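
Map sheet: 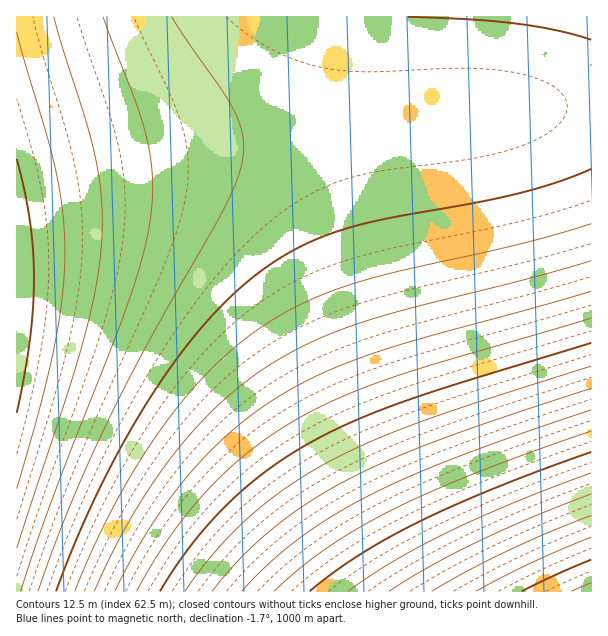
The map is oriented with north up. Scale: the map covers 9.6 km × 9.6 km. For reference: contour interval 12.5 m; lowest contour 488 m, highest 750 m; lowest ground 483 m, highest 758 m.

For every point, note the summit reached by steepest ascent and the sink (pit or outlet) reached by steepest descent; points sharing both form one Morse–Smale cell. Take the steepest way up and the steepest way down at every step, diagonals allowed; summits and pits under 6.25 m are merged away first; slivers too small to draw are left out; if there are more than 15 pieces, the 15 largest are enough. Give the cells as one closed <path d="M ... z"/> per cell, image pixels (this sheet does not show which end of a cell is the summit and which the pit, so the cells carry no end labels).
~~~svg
<path d="M591 104l-37 2-167 15-135 15-124 20-111 24-1 411 575 1z"/><path d="M591 16l-574 0-1 163 128-27 108-16 135-15 167-15 37-2z"/>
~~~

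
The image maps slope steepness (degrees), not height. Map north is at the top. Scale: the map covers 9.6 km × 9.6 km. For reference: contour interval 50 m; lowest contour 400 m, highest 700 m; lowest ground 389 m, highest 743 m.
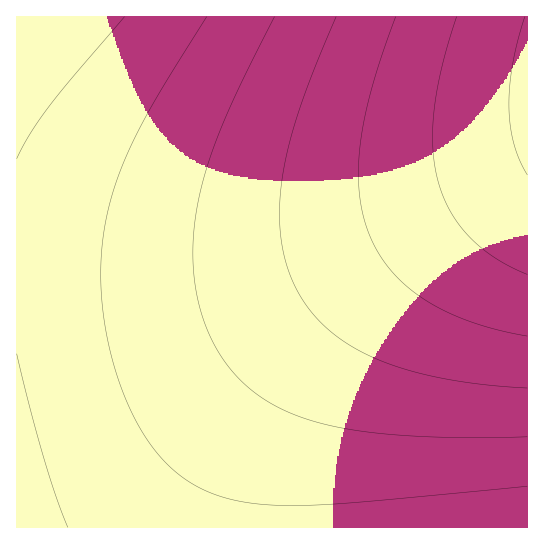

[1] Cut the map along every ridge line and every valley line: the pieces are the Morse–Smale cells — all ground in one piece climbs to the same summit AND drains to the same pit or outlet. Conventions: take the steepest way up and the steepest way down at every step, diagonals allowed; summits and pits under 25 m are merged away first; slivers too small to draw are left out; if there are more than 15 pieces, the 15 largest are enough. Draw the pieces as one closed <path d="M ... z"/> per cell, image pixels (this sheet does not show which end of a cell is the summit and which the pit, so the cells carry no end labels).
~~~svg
<path d="M527 16l-510 0-1 233 135 8 56 0 56-5 68-15 55-17 120-49 22-12z"/><path d="M527 160l-66 31-75 29-55 17-52 12-72 8-56 0-85-6-49-2-1 278 245 1 4-49 15-52 20-42 20-32 32-40 57-54 54-42 60-38 5-5z"/><path d="M527 175l-64 42-54 42-22 18-51 54-31 44-25 52-15 52-4 31 1 18 266-1z"/>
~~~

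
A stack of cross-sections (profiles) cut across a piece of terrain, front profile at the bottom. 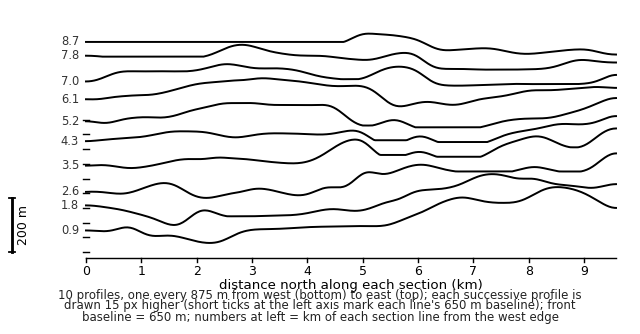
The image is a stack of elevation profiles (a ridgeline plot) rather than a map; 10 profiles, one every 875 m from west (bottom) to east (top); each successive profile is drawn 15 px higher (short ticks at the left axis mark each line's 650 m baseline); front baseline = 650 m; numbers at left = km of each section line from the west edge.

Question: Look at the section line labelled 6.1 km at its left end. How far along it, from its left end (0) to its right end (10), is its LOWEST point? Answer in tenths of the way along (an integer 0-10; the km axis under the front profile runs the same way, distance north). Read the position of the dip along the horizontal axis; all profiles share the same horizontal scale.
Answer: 6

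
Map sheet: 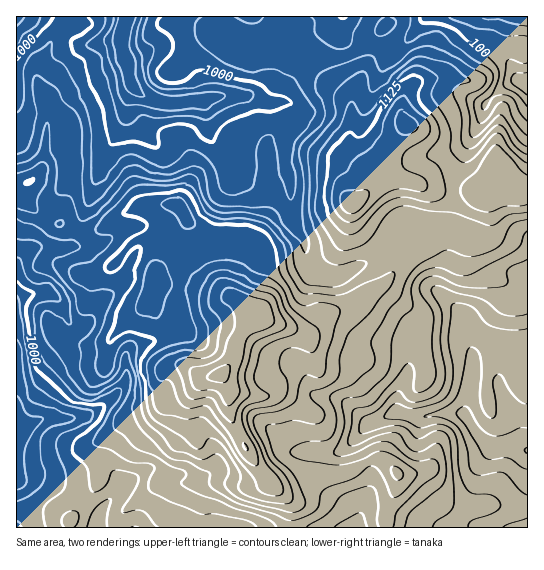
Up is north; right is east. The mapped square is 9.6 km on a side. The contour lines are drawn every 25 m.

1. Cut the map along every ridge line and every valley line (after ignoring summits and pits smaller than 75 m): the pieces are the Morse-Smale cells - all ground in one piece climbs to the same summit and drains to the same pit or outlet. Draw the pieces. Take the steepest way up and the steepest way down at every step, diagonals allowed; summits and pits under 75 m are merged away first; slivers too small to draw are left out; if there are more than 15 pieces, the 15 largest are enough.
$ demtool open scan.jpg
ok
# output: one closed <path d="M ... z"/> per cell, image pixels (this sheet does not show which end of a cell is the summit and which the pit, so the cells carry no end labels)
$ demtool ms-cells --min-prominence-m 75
<path d="M187 220l-15 31-17 23 0 7-6 16 2 5 22 33 7 26 23 16 15-2 5 2 6 13-1 15 8 25 20 35 33 37 2 26 237-1 0-174-18 2-9 7-2 8 0 14-4-4-8-3-14 0-4 2 3-12 0-16-5-12-4-22-24-26-2-4 8-24 0-9-8-14-4-3-12 15-19 11-20 22-24 16-32 14-13 16-10 2-46-17-24-19 4-16 16-32-3-6-8-4-24 1-9-3-11-6z"/><path d="M387 16l-370 0-1 167 11 0 0 18 19 18 9 5 8 0 16 7 12 1 8-3 20-13 20-9 32-3 6 1 11 16 10 10 11 6 9 3 28 0 6 5 1 4-16 32-4 16 29 22 45 14 6-2 13-16 32-14 24-16 20-22 19-11 11-14-6-6-27 4-26 23-27 14-12 4-11-1-12-6-4-9-3-20-13-27 0-29-6-19 0-21 14-26 0-6-9-9-13-2 4-1 3-4 5-20 22-31 11-11 13-6 6-6 0 11 5 5 29 8 5-16 8-9z"/><path d="M26 183l-10 2 0 342 274 1 1-23-35-40-15-24-12-28 0-23-6-13-5-2-15 2-23-16-7-26-22-33-2-5 6-16 0-7 17-23 13-26 2-6-4-8-6-6-6-1-32 3-20 9-20 13-13 3-23-8-8 0-14-9-16-17z"/><path d="M511 16l-82 0-36 36-18-4-11 21-11 28-1 30-9 30 1 9 6 6 7 3 9 1 5-5 15 8 24 2 33 11 48 0 15-4 21 3 1-108-11-5-12-27 2-18z"/><path d="M339 25l-4 4-13 6-11 11-18 23-9 28-3 4-4 1 13 2 9 9 0 6-14 26 0 21 6 19 1 34 12 22 3 20 4 9 7 5 13 2 12-2 26-14 30-25 23-4 11 4 4-5 4-12 0-14-2-7-16-11-13-6-24-2-15-8-5 5-9-1-7-3-6-6-1-9 9-30 1-30 11-28 12-22-30-8-5-5z"/><path d="M509 188l-18 4-48 0-13-4-5 1 11 6 5 10-1 21-8 11 8 6 5 11 0 9-8 24 2 4 24 26 4 22 5 12-2 29 3-3 14 0 11 6 3-21 9-7 18-4 0-160z"/><path d="M527 16l-14 0-2 2-6 23 2 16 10 21 8 5 3-1z"/><path d="M427 16l-38 0-2 9-8 9-3 13 17 5 26-25z"/>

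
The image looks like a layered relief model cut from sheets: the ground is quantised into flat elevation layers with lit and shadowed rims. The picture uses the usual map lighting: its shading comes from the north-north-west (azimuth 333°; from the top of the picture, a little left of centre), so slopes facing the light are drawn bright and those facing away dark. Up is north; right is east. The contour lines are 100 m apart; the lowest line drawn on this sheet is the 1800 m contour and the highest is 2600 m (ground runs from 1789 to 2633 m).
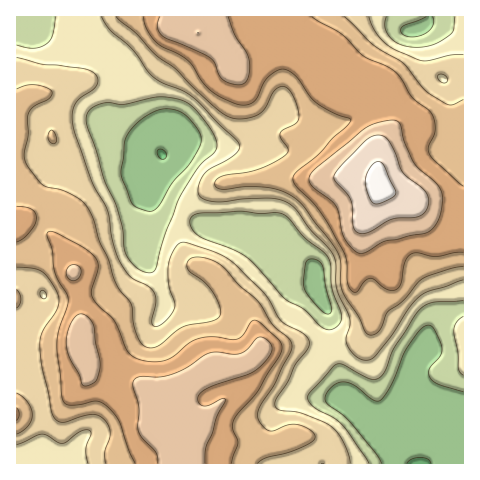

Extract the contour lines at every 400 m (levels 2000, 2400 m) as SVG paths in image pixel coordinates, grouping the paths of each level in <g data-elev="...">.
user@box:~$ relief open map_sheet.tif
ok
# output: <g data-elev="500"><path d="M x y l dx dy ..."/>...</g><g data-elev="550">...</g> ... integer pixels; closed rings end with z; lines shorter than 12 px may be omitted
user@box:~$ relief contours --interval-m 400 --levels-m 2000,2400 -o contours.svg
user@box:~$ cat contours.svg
<g data-elev="2000"><path d="M369 463l-26-37-9-8-21-12-5-7 0-4 25-28 4-3 7 1 26 14 5 0 4-1 6-7 10-24 25-38 6-4 7-3 30-2"/><path d="M327 330l-7-4-16-17-20-11-28-32-10-9-11-7-30-11-8-4-7-10 0-4 1-4 4-3 6-1 38-2 21 3 18-1 9 4 16 19 20 16 7 8 2 28 8 23 2 7-2 4-4 5-4 2z"/><path d="M463 316l-7 6-2 10 4 21 0 16 5 6"/><path d="M145 272l-11-6-8-13-3-24-5-19-14-31-8-28-9-25-1-9 5-9 12-5 21 1 30-7 15 0 16 4 10 8 18 23 3 8 1 7-3 6-16 15-18 29-15 38-10 34-3 3z"/><path d="M55 17l-2 18-6 9-6 3-7 1-17-3"/><path d="M455 17l-1 12-5 6-16 10-16 2-15-2-11-6-6-11 1-11"/></g><g data-elev="2400"><path d="M205 463l1-17 6-13 5-16 8-18-3 0-13 6-6 1-5-4 0-6 5-5 6-4 39-12 11-8 10-10 3-7-2-7-6-5-4-1-3 1-9 11-7 4-7 1-16-2-8 1-7 3-17 12-13 6-14 3-19 0-6 2-1 7 6 23-1 22 5 7 13 14 1 4 1 7"/><path d="M83 385l6 0 7-4 4-17-7-39-5-8-7-3-5 2-5 7-4 11-1 9 3 14 10 18z"/><path d="M71 280l5 0 5-6 0-5-5-4-6 0-3 5 0 6z"/><path d="M360 253l7-1 18-11 42-9 8-7 6-11 2-15-3-10-5-7-21-18-10-23-4-16-4-5-17 2-14 6-49 40-7 8 0 5 3 5 24 20 3 6 2 18 3 8 9 11z"/><path d="M160 17l-3 10 5 9 46 20 6 6 4 12 5 6 8 4 10 1 4-3 3-4 2-8-1-9-3-9-12-18-6-17"/></g>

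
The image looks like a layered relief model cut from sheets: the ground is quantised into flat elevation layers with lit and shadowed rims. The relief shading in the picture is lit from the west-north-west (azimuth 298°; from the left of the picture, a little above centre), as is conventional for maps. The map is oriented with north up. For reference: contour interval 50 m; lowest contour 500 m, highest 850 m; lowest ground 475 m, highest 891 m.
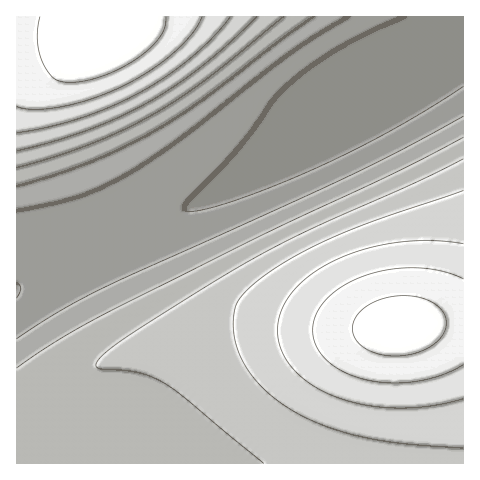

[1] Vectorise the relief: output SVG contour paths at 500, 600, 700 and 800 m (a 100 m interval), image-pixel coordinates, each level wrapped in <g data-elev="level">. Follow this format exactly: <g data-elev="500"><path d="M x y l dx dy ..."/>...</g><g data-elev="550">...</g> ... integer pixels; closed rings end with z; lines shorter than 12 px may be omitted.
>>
<g data-elev="500"><path d="M17 283l2 2 2 3-4 10"/><path d="M463 86l-75 46-78 39-44 18-40 14-29 8-8 1-5-2 0-3 3-5 47-49 19-23 20-29 18-19 24-19 27-17 30-15 33-14"/></g><g data-elev="600"><path d="M17 186l37-11 35-13 33-14 30-16 49-32 79-60 33-23"/><path d="M463 137l-63 33-134 63-157 79-50 28-42 28"/></g><g data-elev="700"><path d="M463 190l-107 38-35 15-31 16-29 19-18 16-7 12-3 19 1 11 4 13 5 13 7 12 21 22 28 18 31 14 38 10 39 6 56 4"/><path d="M17 151l36-9 34-12 31-12 29-15 28-17 28-20 27-24 27-25"/></g><g data-elev="800"><path d="M463 279l-22-8-24-3-26 1-26 6-22 11-16 13-11 15-3 16 4 17 10 14 17 11 23 8 24 3 26-2 24-6 22-10"/><path d="M17 107l18 2 27-2 30-8 30-12 27-16 25-18 18-19 10-17"/></g>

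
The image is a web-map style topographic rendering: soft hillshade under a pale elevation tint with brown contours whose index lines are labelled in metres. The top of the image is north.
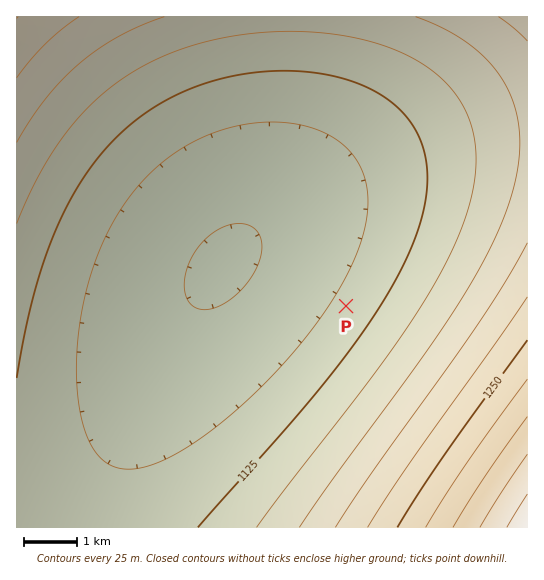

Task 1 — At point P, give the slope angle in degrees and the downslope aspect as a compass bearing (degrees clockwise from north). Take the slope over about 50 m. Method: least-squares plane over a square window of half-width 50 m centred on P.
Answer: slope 2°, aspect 303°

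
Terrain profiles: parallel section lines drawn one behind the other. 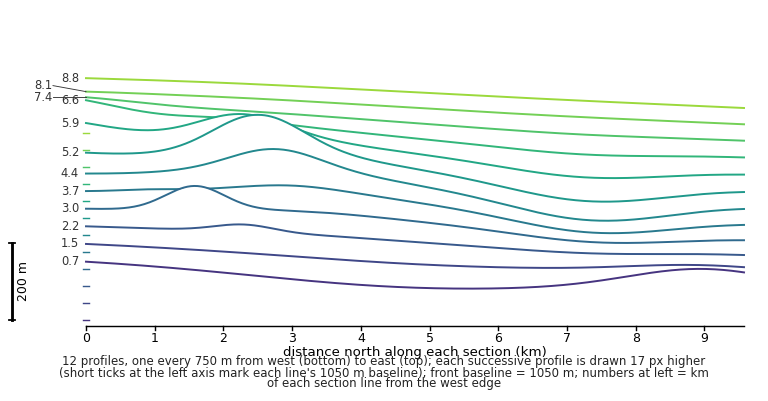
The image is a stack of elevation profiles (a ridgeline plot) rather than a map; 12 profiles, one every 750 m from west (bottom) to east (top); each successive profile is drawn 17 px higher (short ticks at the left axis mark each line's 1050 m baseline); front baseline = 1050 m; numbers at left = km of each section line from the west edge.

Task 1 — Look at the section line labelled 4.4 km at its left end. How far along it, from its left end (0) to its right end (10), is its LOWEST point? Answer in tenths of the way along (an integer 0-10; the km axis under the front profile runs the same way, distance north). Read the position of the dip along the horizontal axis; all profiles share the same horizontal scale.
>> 8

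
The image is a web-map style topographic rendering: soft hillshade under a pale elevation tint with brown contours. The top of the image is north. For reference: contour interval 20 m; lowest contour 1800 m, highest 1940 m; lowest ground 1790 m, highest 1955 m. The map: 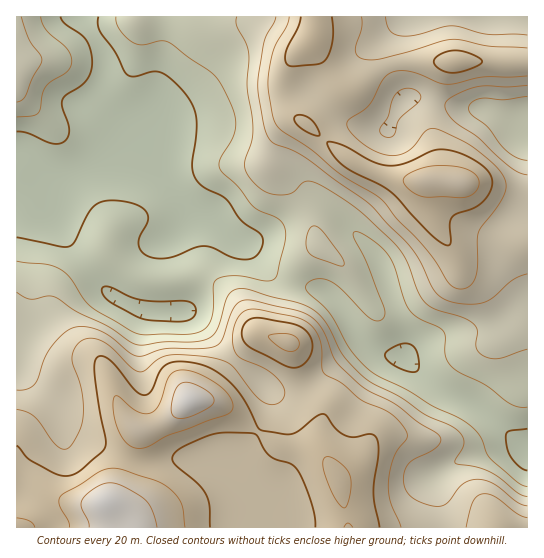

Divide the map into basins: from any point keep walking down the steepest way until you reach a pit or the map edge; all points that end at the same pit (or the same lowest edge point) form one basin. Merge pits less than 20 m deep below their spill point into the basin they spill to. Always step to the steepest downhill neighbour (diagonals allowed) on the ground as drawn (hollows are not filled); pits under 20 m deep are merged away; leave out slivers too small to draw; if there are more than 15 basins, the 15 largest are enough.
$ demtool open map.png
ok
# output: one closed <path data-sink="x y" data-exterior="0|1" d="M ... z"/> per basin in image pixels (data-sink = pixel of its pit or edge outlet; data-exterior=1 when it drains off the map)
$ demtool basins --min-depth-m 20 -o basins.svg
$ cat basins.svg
<path data-sink="145 134" data-exterior="0" d="M314 16l-298 1 1 511 331-1-9-48-19-33 3-36-19-27-12-37-11-9 3-27 8-33 11-18 17-13-4-7-3-14-8-20-37-44 9-22 16-18 6-1 8 4 31-33 6-2-12-11-21-35 4-16z"/><path data-sink="527 449" data-exterior="1" d="M299 120l-6 1-10 10-15 30 37 44 8 20 3 14 4 7-17 13-11 18-8 33-3 27 11 9 12 37 19 27-3 36 19 33 9 48 179 1 1-209-8-2-5-12-20-21-25-9-10-8-8-18-19-31-2-9-1-29-28 0-32-9-24-14z"/><path data-sink="527 135" data-exterior="1" d="M494 61l-89 0-18 4-30 22-19 4-31 34 39 32 31 16 34 8 28-1 20 3 5 7 4 24 11 14 23 11 17 5 8 0 1-181z"/><path data-sink="527 17" data-exterior="1" d="M527 16l-212 0-4 27 21 35 10 10 9 1 28-20 26-8 122 2z"/>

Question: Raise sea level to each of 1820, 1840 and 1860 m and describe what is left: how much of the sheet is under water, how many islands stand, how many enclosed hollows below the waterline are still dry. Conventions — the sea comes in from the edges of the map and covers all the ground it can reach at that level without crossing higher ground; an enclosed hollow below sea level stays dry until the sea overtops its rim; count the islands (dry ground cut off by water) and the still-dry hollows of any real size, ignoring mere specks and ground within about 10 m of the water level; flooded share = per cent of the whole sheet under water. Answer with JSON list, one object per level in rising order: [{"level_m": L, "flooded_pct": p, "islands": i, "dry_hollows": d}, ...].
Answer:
[{"level_m": 1820, "flooded_pct": 28, "islands": 0, "dry_hollows": 0}, {"level_m": 1840, "flooded_pct": 41, "islands": 0, "dry_hollows": 0}, {"level_m": 1860, "flooded_pct": 52, "islands": 0, "dry_hollows": 0}]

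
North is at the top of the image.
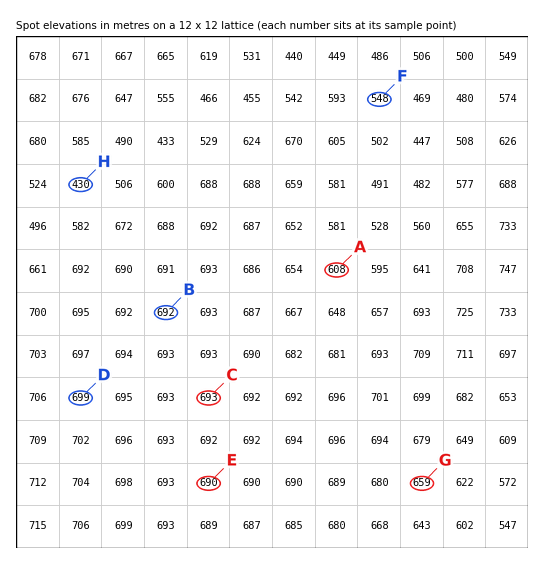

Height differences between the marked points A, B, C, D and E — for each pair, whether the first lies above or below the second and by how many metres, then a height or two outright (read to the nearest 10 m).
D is above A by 90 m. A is below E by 80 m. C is above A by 80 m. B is above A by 80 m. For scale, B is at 690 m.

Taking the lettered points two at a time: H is below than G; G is above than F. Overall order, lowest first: H F G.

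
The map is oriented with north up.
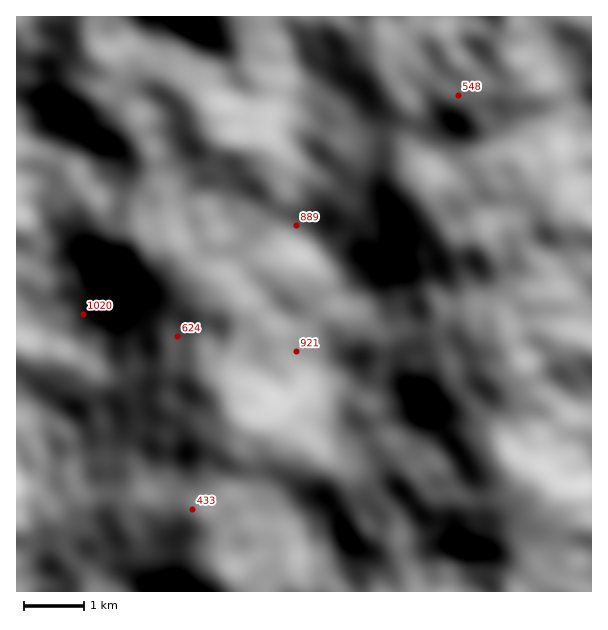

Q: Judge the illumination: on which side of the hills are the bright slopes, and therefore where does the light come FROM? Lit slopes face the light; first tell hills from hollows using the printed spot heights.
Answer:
SW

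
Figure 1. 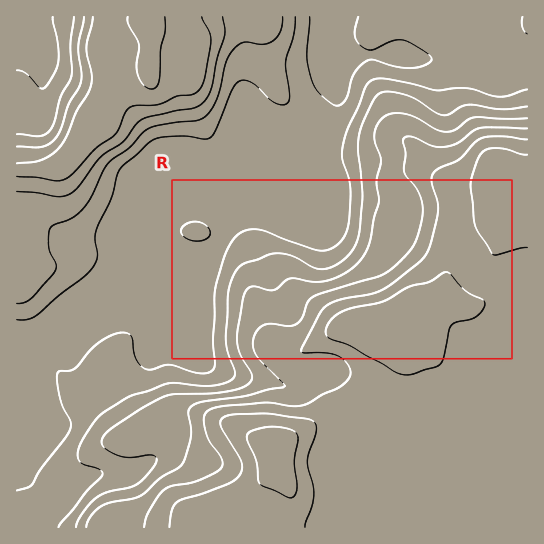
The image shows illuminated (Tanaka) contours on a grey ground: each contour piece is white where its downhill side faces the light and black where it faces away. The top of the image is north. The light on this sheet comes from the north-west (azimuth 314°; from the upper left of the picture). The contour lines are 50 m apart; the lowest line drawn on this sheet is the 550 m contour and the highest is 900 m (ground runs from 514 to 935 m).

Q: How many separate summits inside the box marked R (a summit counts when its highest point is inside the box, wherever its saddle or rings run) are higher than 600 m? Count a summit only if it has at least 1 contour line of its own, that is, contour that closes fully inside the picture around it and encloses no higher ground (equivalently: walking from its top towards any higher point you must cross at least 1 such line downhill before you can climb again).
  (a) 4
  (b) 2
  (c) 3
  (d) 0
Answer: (b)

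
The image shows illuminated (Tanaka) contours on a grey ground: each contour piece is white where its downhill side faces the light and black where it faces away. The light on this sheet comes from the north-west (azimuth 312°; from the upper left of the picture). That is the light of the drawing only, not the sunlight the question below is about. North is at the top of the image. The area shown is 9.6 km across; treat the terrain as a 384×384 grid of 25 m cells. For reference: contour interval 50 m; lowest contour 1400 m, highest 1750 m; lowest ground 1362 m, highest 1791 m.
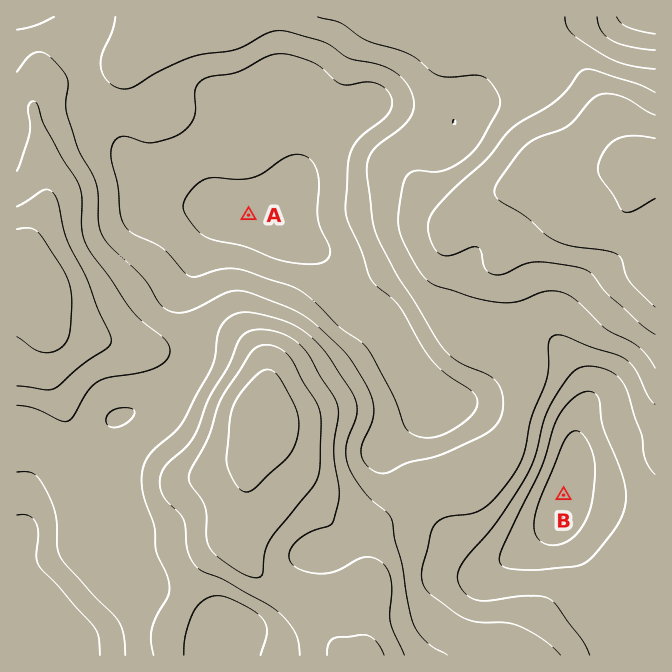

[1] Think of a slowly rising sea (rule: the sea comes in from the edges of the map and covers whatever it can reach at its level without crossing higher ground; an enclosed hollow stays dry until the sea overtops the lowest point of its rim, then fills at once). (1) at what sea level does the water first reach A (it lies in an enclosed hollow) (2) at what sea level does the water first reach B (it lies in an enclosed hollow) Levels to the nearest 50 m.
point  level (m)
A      1550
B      1450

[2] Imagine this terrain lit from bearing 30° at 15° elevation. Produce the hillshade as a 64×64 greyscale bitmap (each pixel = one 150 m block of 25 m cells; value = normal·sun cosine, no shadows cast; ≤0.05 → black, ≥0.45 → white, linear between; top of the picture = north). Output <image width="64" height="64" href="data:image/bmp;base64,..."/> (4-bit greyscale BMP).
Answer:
<image width="64" height="64" href="data:image/bmp;base64,Qk12CAAAAAAAAHYAAAAoAAAAQAAAAEAAAAABAAQAAAAAAAAIAAATCwAAEwsAABAAAAAAAAAAAAAAABEREQAiIiIAMzMzAERERABVVVUAZmZmAHd3dwCIiIgAmZmZAKqqqgC7u7sAzMzMAN3d3QDu7u4A////AId3d2ZlVVZ4iZmZmHdmVWiIis3cupmqqqq7zMzLqYiHd3d3dlVVVniJmaqYdmVVeJmazdy6mqqqq7zMzLqYiHd3d3dlREVniIiZmYdlREV4mavNy6qrzLu7zMzLupiHd3d3dlQzRWeIiImHUyIiNXiZmry7urzdzMzLu7upmIh3d3dlMiNGd4iIh2QQABNGeId4mru7zd3czLu7uqmYiHd3dlMiNGZ4iHd2QQABNXmZh3eavMzN3czMu7u6qZmId3dlMiRWd3iHZlQQACR5q7qYiavMzMzLu7u7u7qpmIh3dlMiNWd3d3ZUMgACWKzMy6qrzdy7qqqqu7zMuqmIiId2QyNGd3d3ZUMxASWKvMy7qrzd26mZmZqrvMzLqYiIiHZTM1Z3d3dlQzIjV5q7upmZvN3KmIiIiZq8zMupiIiIdlRFZ4iId2VEMzV4mZmHd3irzLqYiHd4iavMupmIiIhmVEV4iIiHZVREV4iId2ZmeJu7qZmId3eJq7u6mIiId1ZUVniZmHZVVVVniId2ZmeJqqqZmIdmZ3iaqqmIiId3VURGiZmHZUREVmd3d3d3eJmqqpmHZlVmeJmqmIiIh3dVQ0eJmYdUMzRFZnd3d3d4mru6qYZVVVZ3iZmYd3d3dlREV5mYdkMzNEVWZ3d3d3ibzLuodlVVZneImYd2d3ZmVEVomZh2QzRERVZ3d3d3ibzdyph3ZmZmd3iJh2ZmZlVVVomZiHZVVmZVZnd3d3ibze3KmIiId3d3eIiHZmVVVGZ3iIiIdmZ4h2Znd3d3iaze7bqqqqmZiIeImYdmVURFeHd3iIh3eJmYd3d3d3iJvN3bqqu7u6qZiImZh2VERFaIdmZ4iIiJmqmHd2Z3eJq8y7qqvMzLu6mZmqqHVDNFZ3dlVomZmZmamHdmZmd4mru6mZmrzMu7qpmqqodTM0Z3ZlRWiZmZmZmYdmZWZ4mqu6mImau7u7upmZqqhkM0VmZUM1eJmIiImYdlVmZ4mqu7qZmaq7uqmZiIiamGVEVmVDIjV4iHd3iIh2Zmd4mrvMy7u7q7qpiIh2Z4mHZVVmVCIiRnh3ZmZ3iHd3eImrzd3c3cy7uodmZlVXiIdlVWVDEzRWd3ZVVWZ3d3iImrzd7u7u3My5dURENFeIh2VVRDIURVZ3ZVREVWd4iImavN3u7u7dzKdTIiIzV5mYZUMzIiVVVmZVRERVZ3d3iJq93d3u7d3LhTERIzV4qphlMiESJVVmZmVVVmd4d3d3ms3u7u7t3MljERJFZ5qqmGQhERImZmZ3d3d4iZmHZmeb3v///+3ct0ESNXiJmqqXUyEREiZmZ4iIiaq7upd2eL3/////7dyVISNniImZmYZDIiIiJVZ4mZqrvMzKmHeKzv/////dynMRNXiHd3eHdkQzMyIlVniaqrvN3cupmZvf////7cuXQhJGd3ZmZmZlRERDIiVniaq7vMzMy6qqvO////7LmGQhE0ZmVVVVZlVERDMiNniZq7zMzLu7u6u97v7u3Ll2QxETRVVERFVlVURDMiNIiZq8zMzLu7u6q83u7dzLqGVDISNEREM0VmVUREMzNFiZq83czMu7uqqrze7d3MqYZUMiMzREREVWZURERERFaZq83t3cy7u6qqvN3d3cupdlQzMzNFVVVmZUMzM0RWd5ms3u7d3Mu7qqvM3d3cyph2VDMzNFVmZmZUQyIjNFeIqrze7t3cy7u7u8zNzMupdlRDMzNFVWZmZlQzIiM0V4i7vN3d3dy7u7u8zMzLqYdlQzMzNEVWZmZmZURERERWeLvMzMzMy7u7u7u7u6mYZVRDNERFVmZmZmZlVWZmZWZ4y7u7u7u6qqqquqqpiHdlVURFVVZ3d3dlVVVmd3d2Zme7u7u7u6mZmZmZiHdmZmZlVVVWZ4iIh2VVVVZ3h3dmZqqqq7u7qYiIiIdmVWZnZmZlVVZ4iZmIdmVVZmd2ZmZmmZq8zMupiHd3dlVVZndmZmVVVniZmZiHdmZmdmZVVWaIms3dy6iHd3d2VVZnd2ZmZURWeJqqqZiHd3d3dlVWZ3ebze3LmHd3d3ZmZnd3ZmZlVWeImquqqYiIiIiHZmeId5ve3LqXd3d3dmZ3d3dmZmZneImau7qpiIiZmYh3iZl4m93LqYdnd3d2Z3eIh3d3d3iZmaq7qZmImZqpiIiau3ebzLqYdmZ3d3d3eIiId3d4mqqqqqqYiImaqqmIiau7Z5vLqYdmZmZ3d3eImYiHd4iaqqmaqYd4maq6qYiJq8xnm8uph2ZmZ3iIiImZiId3eJmpmJmYd3iZq7qpiImrzWiruph2Vmd3iZiImZmId3Z3iId3eHdmZ4maqpmImrzeiaqph2VWZ3iZmIiJmId2ZWZmZVVmZlVmd4mZmZmrze6ZqqmHZVZneIiId4iId2ZVVVVDM0VVRVZmeJmZmr3u7pmqqYdlZmd3d3Zmd3dmVUREQyIjRVVVVmd4mYib3v/tmau6l2ZndmZmVVVWZlREMzMyESNFZmZnd4mYiKzv/+2Jq7qXd3d2ZlVDNEVVQzMzMyISNFZ3iId4iYiJvf/+7Zq7uod4h3dmZUM0RUQzMyMzIiM1Z4iYiHiJiIrO/+7uq7u5iHiHd3d2VUVVVDMiIjMzNFZ4iZiIiIiIms3u7u67u6mHd3d4iId2ZmZlQzIjMzNFZ4iIiIiIiIiavN3u7ru6mYd3d4iZh3d3dmVDMjNEREV4iYiIiIiIiJq8ze7t"/>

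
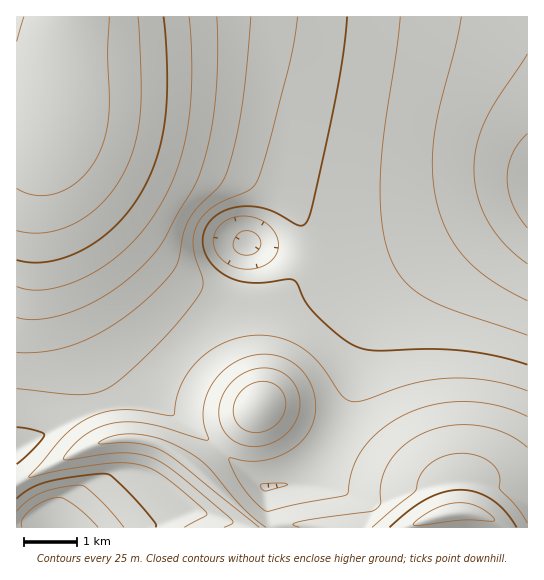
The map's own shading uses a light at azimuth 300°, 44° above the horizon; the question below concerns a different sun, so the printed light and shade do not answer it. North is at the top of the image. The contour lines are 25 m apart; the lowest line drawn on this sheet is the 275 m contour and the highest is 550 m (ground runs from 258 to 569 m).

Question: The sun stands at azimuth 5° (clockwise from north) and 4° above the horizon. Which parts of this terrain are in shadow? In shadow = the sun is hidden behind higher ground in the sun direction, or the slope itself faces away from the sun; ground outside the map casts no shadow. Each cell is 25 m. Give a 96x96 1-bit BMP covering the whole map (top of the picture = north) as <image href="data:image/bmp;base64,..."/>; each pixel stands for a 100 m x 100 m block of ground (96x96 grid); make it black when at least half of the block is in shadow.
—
<image width="96" height="96" href="data:image/bmp;base64,Qk2+BAAAAAAAAD4AAAAoAAAAYAAAAGAAAAABAAEAAAAAAIAEAAATCwAAEwsAAAIAAAAAAAAA////AAAAAAD//8AAAHgAAAAf/+D//+AAf/AAAAAD/4D///AD/+AAAAAAOAD///gP/8AAAAAAAAD///w//wAAAAAAAAD//////gAAAAAAAAD//////AAAAAAAAAD/////+AAAAAAAAAB/////8A8AAAAAAAAf////4B8AAAAAAAAH////wD+AAAAAAAAB////gH+AAAAAAAAAf///AP/AAAAAAAAAP//8AP/AAAAAAAAAB//4Af/AAAAAAAAAAf/gAf/AAAAAAAAAAAwAAP/AAAAAAAAAAAAAAP/AAAAAAAAAAAAAAD+AAAAAAAAAAAAAAAQAAAAAAAAAAAAAAAAAAAAAAAAAAAAAAAAAAAAAAAAAAAAAAAAAAAAAAAAAAAAAAAAAAAAAAAAAAAAAAAAAAAAAAAAAAAAAAAAAAAAAAAAAAAAAAAAAAAAAAAAAAAAAAAAAAAAAAAAAAAAAAAAAAAAAAAAAAAAAAAAAAAAAAAAAAAAAAAAAAAAAAAAAAAAAAAAAAAAAAAAAAAAAAAAAAAAAAAAAAAAAAAAAAAAAAAAAAAAAAAAAAAAAAAAAAAAAAAAAAAAAAAAAAAAAAAAAAAAAAAAAAAAAAAAAAAAAAAAAAAAAAAAAAAAAAAAAAAAAAAAAAAAAAAAAAAAAAAAAAAAAAAAAAAAAAAAAAAAAAAAAAAAAAAAAAAAAAAAAAAAAAAAAAAAAAAAAAAAAAAAAAAAAAAAAAAAAAAAAAAAAAAAAAAAAAAAAAAAAAAAAAAAAAAAAAAAAAAAAAAAAAAAAAAAAAAAAAAAAAAAAAAAAAAAAAAAAAAAAAAAAAAAAAAAAAAAAAAAAAAAAAAAAA/gAAAAAAAAAAAAAD/4AAAAAAAAAAAAAH/8AAAAAAAAAAAAAP/+AAAAAAAAAAAAAP/+AAAAAAAAAAAAAP/+AAAAAAAAAAAAAf/+AAAAAAAAAAAAAP/8AAAAAAAAAAAAAP/4AAAAAAAAAAAAAH/wAAAAAAAAAAAAAB+AAAAAAAAAAAAAAAAAAAAAAAAAAAAAAAAAAAAAAAAAAAAAAAAAAAAAAAAAAAAAAAAAAAAAAAAAAAAAAAAAAAAAAAAAAAAAAAAAAAAAAAAAAAAAAAAAAAAAAAAAAAAAAAAAAAAAAAAAAAAAAAAAAAAAAAAAAAAAAAAAAAAAAAAAAAAAAAAAAAAAAAAAAAAAAAAAAAAAAAAAAAAAAAAAAAAAAAAAAAAAAAAAAAAAAAAAAAAAAAAAAAAAAAAAAAAAAAAAAAAAAAAAAAAAAAAAAAAAAAAAAAAAAAAAAAAAAAAAAAAAAAAAAAAAAAAAAAAAAAAAAAAAAAAAAAAAAAAAAAAAAAAAAAAAAAAAAAAAAAAAAAAAAAAAAAAAAAAAAAAAAAAAAAAAAAAAAAAAAAAAAAAAAAAAAAAAAAAAAAAAAAAAAAAAAAAAAAAAAAAAAAAAAAAAAAAAAAAAAAAAAAAAAAAAAAAAAAAAAAAAAAAAAAAAAAAAAAAAAAAAAAAAAAAAAAAAAAAAAAAAAAAAAAAAAAAAAAAA="/>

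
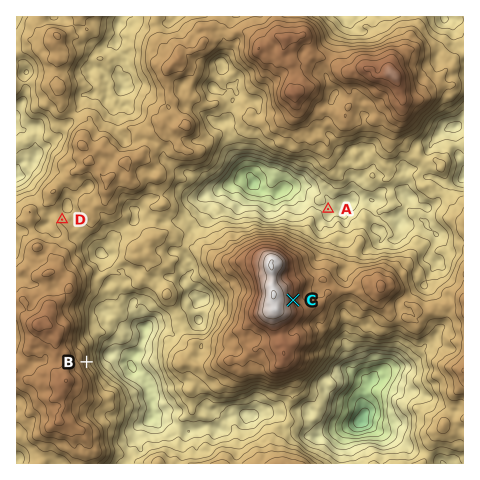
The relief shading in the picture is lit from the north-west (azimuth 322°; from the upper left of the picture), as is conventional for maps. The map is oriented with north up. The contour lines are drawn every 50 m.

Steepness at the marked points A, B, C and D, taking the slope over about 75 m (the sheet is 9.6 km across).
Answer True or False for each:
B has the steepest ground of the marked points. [True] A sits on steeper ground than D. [False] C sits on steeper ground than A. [True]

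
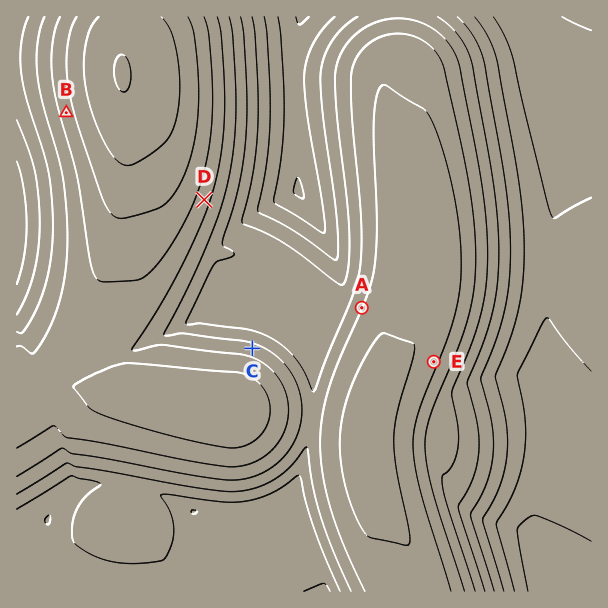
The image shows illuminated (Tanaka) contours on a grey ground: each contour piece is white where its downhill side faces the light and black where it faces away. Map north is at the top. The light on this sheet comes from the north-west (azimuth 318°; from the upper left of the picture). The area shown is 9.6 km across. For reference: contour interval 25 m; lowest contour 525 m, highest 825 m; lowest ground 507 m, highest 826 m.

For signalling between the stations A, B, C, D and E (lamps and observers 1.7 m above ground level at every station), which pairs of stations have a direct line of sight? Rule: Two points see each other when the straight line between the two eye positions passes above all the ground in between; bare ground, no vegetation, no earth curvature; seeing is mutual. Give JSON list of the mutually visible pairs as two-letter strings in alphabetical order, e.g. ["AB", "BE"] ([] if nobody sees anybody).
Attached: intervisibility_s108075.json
["AC", "AD", "CD"]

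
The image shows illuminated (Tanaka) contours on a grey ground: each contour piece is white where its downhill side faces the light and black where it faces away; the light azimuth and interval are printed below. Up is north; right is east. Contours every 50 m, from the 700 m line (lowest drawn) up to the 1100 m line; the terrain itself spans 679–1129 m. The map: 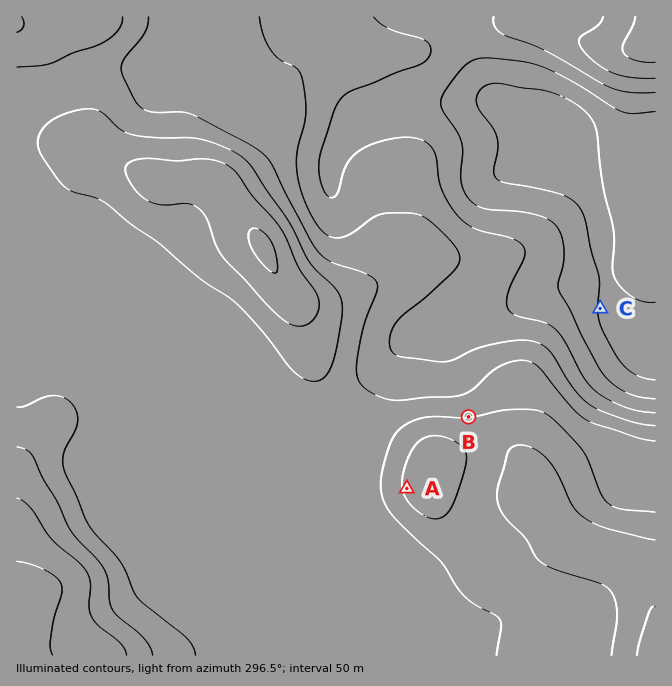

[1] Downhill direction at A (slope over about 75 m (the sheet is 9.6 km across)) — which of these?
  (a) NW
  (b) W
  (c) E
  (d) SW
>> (b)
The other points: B N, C E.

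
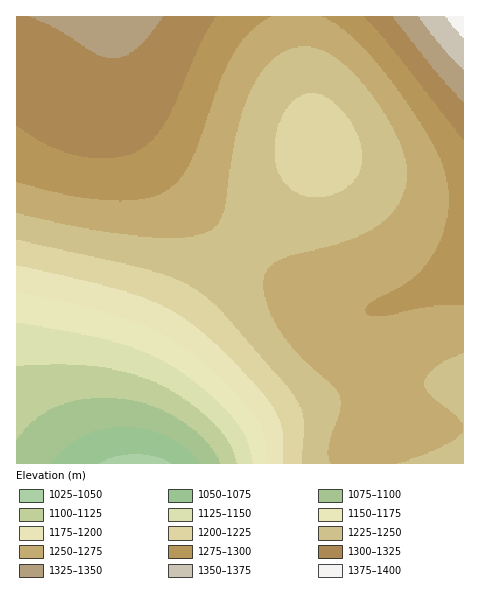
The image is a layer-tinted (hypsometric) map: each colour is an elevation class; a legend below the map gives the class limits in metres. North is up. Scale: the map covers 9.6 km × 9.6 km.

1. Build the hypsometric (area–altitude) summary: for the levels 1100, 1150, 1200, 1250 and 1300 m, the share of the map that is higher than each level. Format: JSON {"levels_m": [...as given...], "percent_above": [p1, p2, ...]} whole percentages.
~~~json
{"levels_m": [1100, 1150, 1200, 1250, 1300], "percent_above": [95, 88, 80, 52, 14]}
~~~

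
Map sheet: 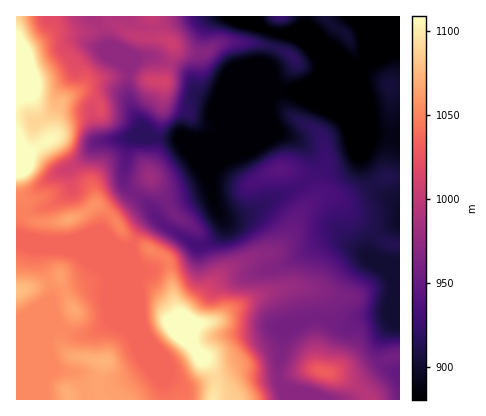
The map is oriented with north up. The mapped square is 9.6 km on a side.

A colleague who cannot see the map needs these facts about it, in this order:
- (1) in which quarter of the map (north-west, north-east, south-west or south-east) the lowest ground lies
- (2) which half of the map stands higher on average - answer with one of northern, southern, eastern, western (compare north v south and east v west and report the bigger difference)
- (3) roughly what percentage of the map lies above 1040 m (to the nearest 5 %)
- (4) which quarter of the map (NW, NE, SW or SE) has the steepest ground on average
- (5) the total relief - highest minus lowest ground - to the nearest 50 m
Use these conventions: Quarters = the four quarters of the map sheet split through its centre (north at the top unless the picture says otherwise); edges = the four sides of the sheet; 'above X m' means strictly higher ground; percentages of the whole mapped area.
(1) The lowest ground is in the north-east quarter.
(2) Taken as a whole, the western half is higher than the eastern.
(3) Roughly 25 % of the ground is higher than 1040 m.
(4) Slopes are steepest in the north-west quarter.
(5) From the lowest to the highest ground is roughly 300 m.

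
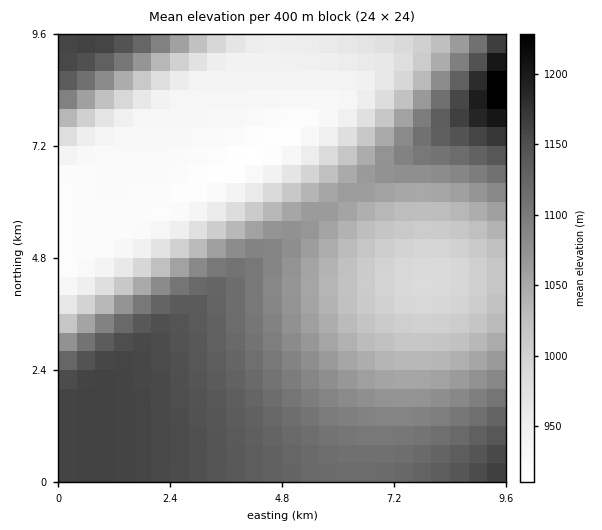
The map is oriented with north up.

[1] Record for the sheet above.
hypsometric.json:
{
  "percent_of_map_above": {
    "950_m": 81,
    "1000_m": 69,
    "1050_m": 52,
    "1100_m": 34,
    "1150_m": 12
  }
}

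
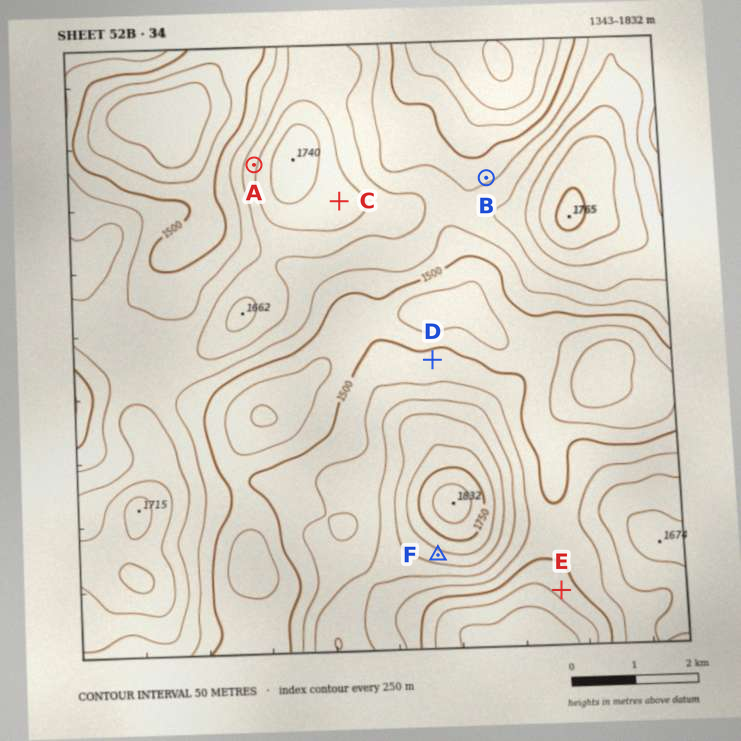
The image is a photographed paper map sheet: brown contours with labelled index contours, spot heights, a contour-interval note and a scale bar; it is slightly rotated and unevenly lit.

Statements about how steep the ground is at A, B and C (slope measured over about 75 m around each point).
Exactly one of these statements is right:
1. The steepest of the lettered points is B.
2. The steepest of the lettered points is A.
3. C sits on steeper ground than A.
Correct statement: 2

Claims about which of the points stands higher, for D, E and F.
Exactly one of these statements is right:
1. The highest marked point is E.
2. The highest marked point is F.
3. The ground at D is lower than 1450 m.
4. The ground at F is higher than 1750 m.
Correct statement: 2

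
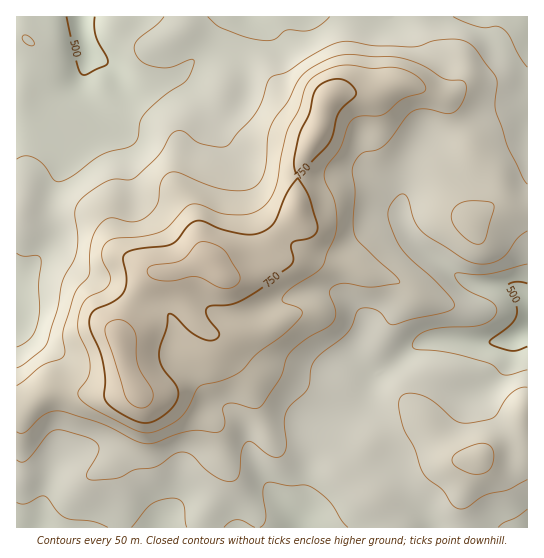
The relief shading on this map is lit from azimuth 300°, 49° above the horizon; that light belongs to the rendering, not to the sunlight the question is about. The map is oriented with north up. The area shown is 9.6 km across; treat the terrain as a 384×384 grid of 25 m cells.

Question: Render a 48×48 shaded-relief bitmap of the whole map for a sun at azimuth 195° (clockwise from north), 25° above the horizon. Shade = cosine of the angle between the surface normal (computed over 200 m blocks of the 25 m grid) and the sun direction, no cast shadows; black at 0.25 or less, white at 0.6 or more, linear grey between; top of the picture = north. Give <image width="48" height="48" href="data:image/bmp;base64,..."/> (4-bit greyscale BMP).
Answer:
<image width="48" height="48" href="data:image/bmp;base64,Qk32BAAAAAAAAHYAAAAoAAAAMAAAADAAAAABAAQAAAAAAIAEAAATCwAAEwsAABAAAAAAAAAAAAAAABEREQAiIiIAMzMzAERERABVVVUAZmZmAHd3dwCIiIgAmZmZAKqqqgC7u7sAzMzMAN3d3QDu7u4A////AJmaqqqZmZmYiJmZh3iZmZqqqYiaqqmJmZmaqqqZmZmYiJmZh3iamaqqmIiaqqmaqqqZqqqpmZqZiJqpdomqqqqZiImqqqq7qqqZmaqqmaqpmZqoeJqqq6mHd4mqqqu7qpmZiImZmaqqqqqXebqqqph3d4mruqu5mpmIh3iImaqaqqmHi7qZmId3eImaqqqYiamZh3eImrqqqql3q6mZh3eIiIiYh3d3eKqZmIiazdy7u6mIq5eIh3eIiIiHZVVWeKqZqqvN//7dy6mJqXZ3d3d3eImHVDM1iJqrzN7///7cupiKqHd4d3d2eIiHVERGiYq83u///9zLmHeKqHeIiHd3eIh2VVVXiYm8zN3t26mZiImrqIiYiId3eHZVVWVWZmeZmZmqqHZmiau6mZmYiHd3d2ZWZ3ZlQ0VmZneahlRFiru6mZmHd3d3ZmZneHdlMjNEVnmqhkNGmrqpiIh3d3d4dlZmZmZUMjIkV5q6dlVomqmZiIiIiHeJh2VEQzMzM0M1ibzJdmeJmZmZmZmqqYiJmHVDMiMzM1VXmsy4ZneImIiJmqqruqmIiZh2Z3h2ZHZ3iruGVWeImHd3eJqru5iIiau7zMy6lnd3eIdERFaIh3d3ZniZmYiJmbzd3Lupl4iHd1MjRWiZiJqph2ZmZmiqqry7qHZmZoiIdkIkaJq6mszLqYdmVXrMu6mGUzMzR4iIdURWiru6q8y6qqqYiazLqYZDI0VnipiHZVeZmamZq6l3iau6qruphlMiR6zMzJmHZoq6l2VniYZVZ4mZmZh1VDI1nP/+3KmHd4mYUyI1d2RFZ3d4iHZURDRq3u3LuqmYiIdTEAEkVTNFZ3eJmGVEVFe93LqYmZmImYZCABI0QxEjRnmph2VVVnq8upiImYiImYZDIzREMQEiNXmnZmZmZ4qqmId4mYd3iHZVRVZlMREjNGiFRWZnd4mYh3d4iHdmZmVVVnd2MiMzRGZURWZ3iIiHdmZ3dmZmZURFVnh1MzREVWZUVVZ4iIiHdmd2VWZmZUREVmZkNERFVndmZVZ4iIiHd3d2VFVmZlVERVVDRFVWZ4iIh3eIiIiHd4dlVVVnd2VURVVEVVVniIiaqYiJmIh3eIdlRWZ3d3ZlVmZlVVZ4iIeKupiZmYh3iHZVVXd3d3d3d3dmZmZ3iHd4mIiZmYiIiHZVVod3d3d3d3dmZmZmd3Zmd4mrqZmZmGZmZoh3d3d3d3ZVZndmZmVWd5vMuqq7uXZmZ4h3dmZ2Z2ZVVnd2ZmVniJu7qrzcqYd2d4d3ZVZmZ3ZlZnd3d2ZmZniIiryod3d3d3d3ZVZmeId2Z3d3d2VUM0VVZ4dURWdndneIdlVXmZiHd2ZndlQxABIiMyESRWVVZYiIdVZ5qZmIh2ZnZUQxAAAAAAAUVlREVYiHZWiqmIiYh3d3ZVVCEAAAAAE1ZUNFVYd2VXq6h3iIiHdmVWZUMhEBESRVQyNWZmZlVYqYdmZ4h3dlZnZlVEM0RFVDMiRmZmVVVomYdmZ3d3ZlZ3ZmZVVVVmVDMjVmZg=="/>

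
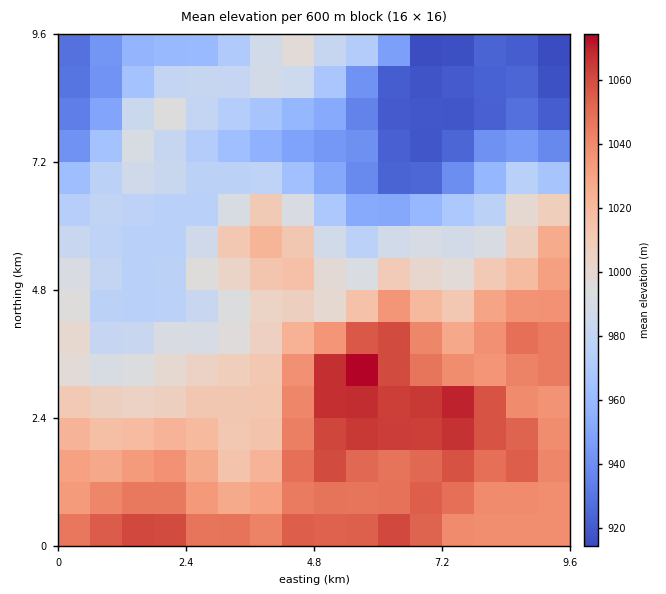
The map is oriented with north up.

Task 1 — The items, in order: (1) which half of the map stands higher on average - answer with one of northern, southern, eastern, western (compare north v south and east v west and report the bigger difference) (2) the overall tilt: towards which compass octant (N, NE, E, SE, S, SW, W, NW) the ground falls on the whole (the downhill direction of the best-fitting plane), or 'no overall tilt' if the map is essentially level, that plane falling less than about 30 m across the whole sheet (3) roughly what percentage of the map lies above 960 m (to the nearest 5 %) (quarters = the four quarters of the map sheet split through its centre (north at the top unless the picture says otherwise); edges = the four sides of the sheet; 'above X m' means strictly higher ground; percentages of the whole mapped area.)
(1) Taken as a whole, the southern half is higher than the northern.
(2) The general tilt is down to the north (the land rises towards the south).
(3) Ground above 960 m makes up about 80 % of the sheet.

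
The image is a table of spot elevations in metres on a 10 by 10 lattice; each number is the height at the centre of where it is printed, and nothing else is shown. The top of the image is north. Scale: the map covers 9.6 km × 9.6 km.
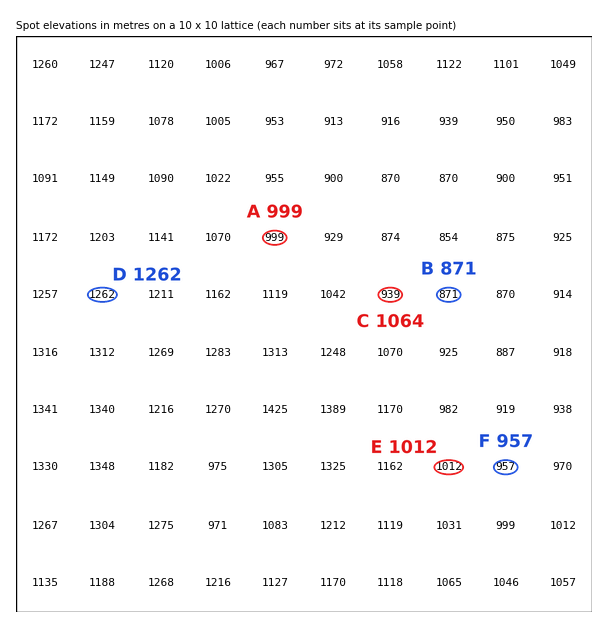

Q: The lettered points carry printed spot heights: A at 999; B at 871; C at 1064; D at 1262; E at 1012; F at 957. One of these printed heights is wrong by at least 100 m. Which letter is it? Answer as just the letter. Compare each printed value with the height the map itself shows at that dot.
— C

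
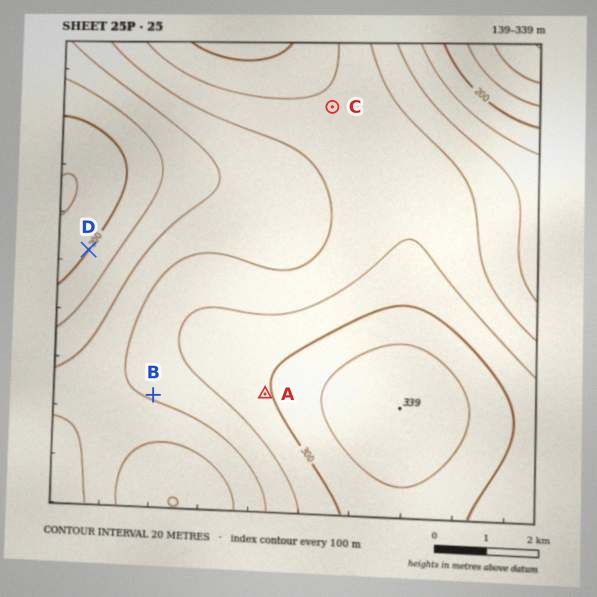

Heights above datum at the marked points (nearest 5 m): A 295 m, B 260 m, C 275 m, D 200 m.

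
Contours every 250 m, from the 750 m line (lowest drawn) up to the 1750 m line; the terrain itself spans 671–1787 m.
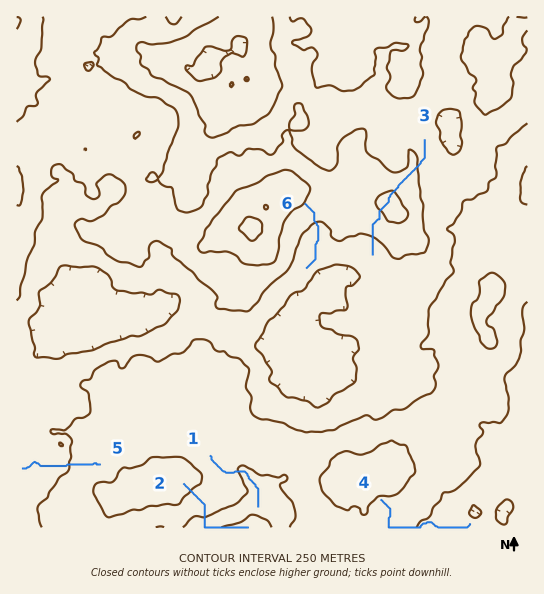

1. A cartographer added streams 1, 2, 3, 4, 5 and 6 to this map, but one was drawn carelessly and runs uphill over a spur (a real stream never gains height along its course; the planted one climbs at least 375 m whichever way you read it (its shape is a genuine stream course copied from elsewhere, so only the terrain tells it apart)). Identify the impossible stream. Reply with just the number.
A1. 3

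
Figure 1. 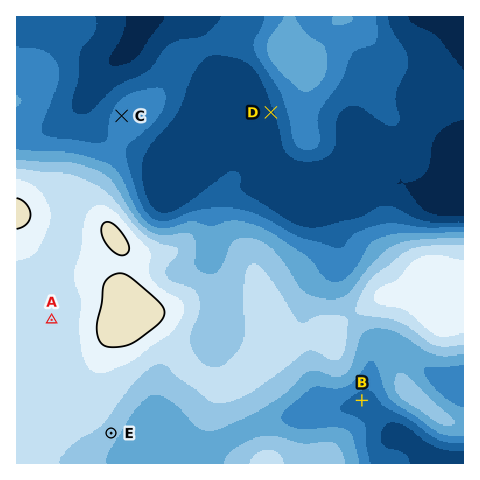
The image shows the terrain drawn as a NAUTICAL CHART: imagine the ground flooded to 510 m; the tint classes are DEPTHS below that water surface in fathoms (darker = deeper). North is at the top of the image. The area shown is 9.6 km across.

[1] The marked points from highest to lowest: A E C B D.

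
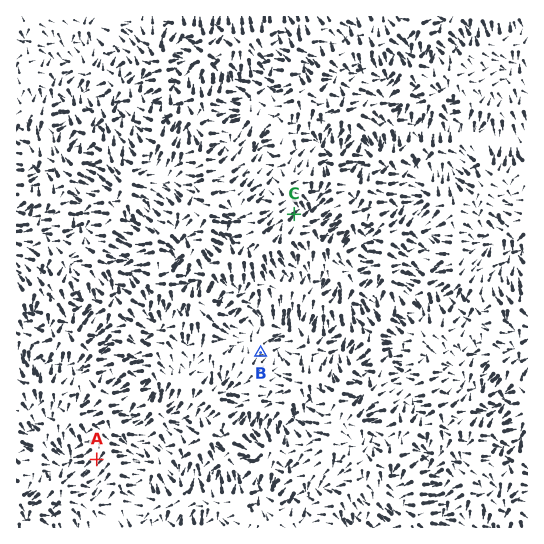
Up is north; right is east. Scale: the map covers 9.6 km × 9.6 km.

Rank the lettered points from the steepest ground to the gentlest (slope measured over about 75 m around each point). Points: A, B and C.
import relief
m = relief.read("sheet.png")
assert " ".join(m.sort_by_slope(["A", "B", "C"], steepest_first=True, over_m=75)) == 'C A B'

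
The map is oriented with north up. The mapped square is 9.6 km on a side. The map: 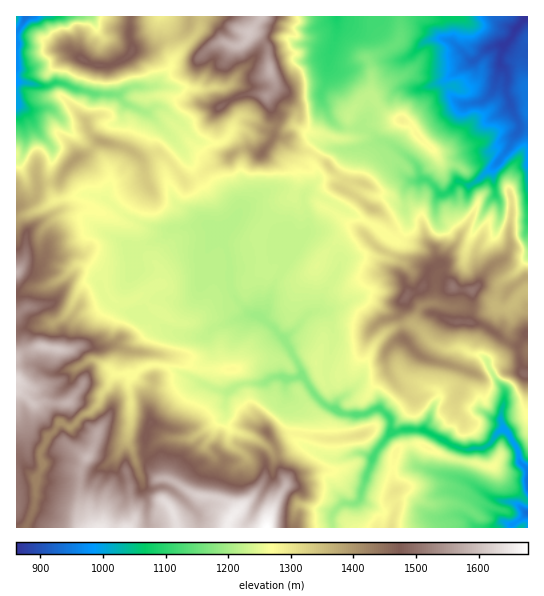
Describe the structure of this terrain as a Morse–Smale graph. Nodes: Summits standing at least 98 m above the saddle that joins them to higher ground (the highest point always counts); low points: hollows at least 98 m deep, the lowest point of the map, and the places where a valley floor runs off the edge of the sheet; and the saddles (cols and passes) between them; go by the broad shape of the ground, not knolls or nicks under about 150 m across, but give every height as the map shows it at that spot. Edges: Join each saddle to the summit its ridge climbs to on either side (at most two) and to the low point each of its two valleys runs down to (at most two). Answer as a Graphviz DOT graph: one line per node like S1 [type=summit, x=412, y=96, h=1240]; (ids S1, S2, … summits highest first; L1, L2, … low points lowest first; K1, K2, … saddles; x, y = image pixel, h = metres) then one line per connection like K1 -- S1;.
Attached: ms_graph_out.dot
graph terrain {
  S1 [type=summit, x=266, y=527, h=1679];
  S2 [type=summit, x=17, y=379, h=1629];
  S3 [type=summit, x=249, y=33, h=1607];
  S4 [type=summit, x=453, y=287, h=1510];
  S5 [type=summit, x=82, y=59, h=1484];
  L1 [type=low, x=526, y=18, h=861];
  L2 [type=low, x=527, y=513, h=931];
  L3 [type=low, x=25, y=18, h=941];
  K1 [type=saddle, x=27, y=522, h=1441];
  K2 [type=saddle, x=275, y=126, h=1425];
  K3 [type=saddle, x=99, y=146, h=1360];
  K4 [type=saddle, x=170, y=39, h=1337];
  K5 [type=saddle, x=198, y=178, h=1286];
  K6 [type=saddle, x=369, y=222, h=1275];
  K7 [type=saddle, x=331, y=246, h=1244];
  K8 [type=saddle, x=266, y=223, h=1226];
  K1 -- S1;
  K1 -- S2;
  K1 -- L2;
  K2 -- S3;
  K2 -- L1;
  K2 -- L3;
  K3 -- S2;
  K3 -- S3;
  K3 -- L2;
  K3 -- L3;
  K4 -- S3;
  K4 -- S5;
  K4 -- L1;
  K4 -- L3;
  K5 -- S3;
  K5 -- L2;
  K5 -- L3;
  K6 -- S3;
  K6 -- S4;
  K6 -- L1;
  K6 -- L2;
  K7 -- S1;
  K7 -- S4;
  K7 -- L2;
  K8 -- S1;
  K8 -- S3;
  K8 -- L2;
}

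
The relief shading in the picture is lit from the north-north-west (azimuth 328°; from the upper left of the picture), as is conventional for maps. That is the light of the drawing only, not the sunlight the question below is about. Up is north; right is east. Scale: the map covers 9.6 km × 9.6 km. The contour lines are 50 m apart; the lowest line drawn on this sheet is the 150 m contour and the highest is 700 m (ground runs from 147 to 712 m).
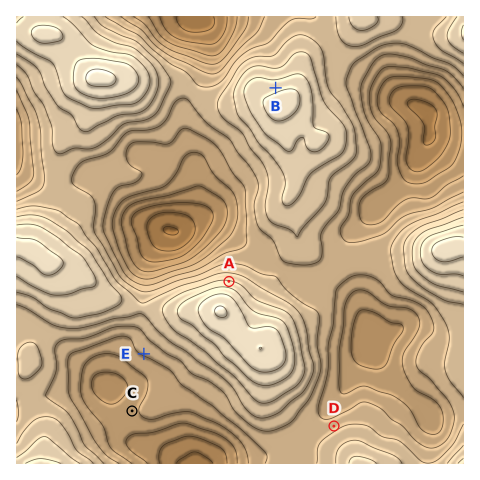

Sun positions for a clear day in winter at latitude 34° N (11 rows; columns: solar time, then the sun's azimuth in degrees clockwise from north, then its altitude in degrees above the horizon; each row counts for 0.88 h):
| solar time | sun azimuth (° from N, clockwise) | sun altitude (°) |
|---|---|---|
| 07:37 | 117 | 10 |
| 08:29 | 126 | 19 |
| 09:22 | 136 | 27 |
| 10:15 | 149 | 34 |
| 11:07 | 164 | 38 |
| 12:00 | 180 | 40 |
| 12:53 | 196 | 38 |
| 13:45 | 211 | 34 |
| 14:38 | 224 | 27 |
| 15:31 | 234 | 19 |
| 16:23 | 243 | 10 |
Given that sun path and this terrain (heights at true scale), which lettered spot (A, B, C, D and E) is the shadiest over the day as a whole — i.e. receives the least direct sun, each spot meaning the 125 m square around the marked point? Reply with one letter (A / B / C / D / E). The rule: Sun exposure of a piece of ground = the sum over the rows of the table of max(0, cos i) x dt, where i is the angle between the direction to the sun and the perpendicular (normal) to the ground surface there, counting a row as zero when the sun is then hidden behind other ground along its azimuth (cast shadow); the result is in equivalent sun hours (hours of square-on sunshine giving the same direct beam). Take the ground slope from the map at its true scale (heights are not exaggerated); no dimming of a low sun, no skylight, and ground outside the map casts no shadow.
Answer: A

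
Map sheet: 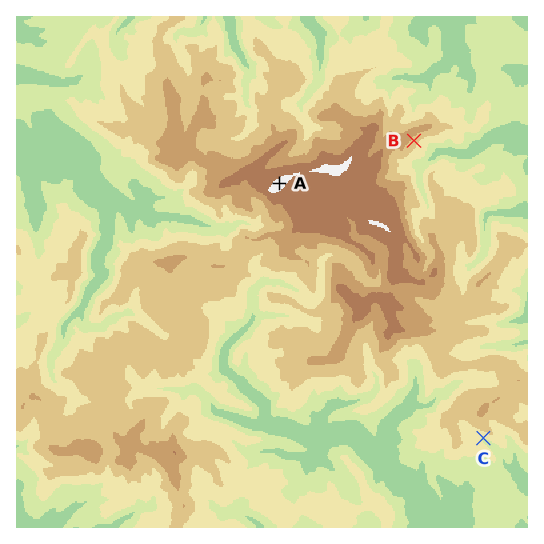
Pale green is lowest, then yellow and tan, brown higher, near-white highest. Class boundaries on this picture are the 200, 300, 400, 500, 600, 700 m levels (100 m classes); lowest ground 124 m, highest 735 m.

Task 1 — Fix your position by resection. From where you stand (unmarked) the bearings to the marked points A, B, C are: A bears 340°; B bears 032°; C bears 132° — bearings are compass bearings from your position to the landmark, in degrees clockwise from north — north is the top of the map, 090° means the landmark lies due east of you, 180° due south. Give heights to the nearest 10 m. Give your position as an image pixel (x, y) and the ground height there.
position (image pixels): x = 319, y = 291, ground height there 340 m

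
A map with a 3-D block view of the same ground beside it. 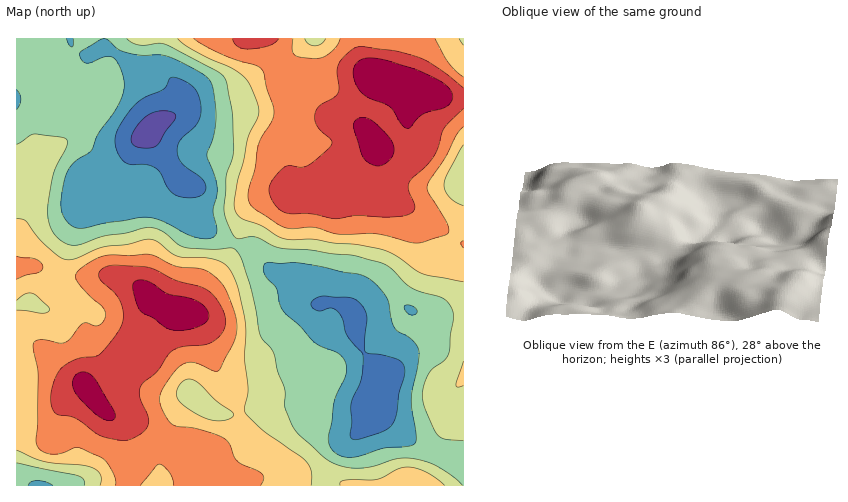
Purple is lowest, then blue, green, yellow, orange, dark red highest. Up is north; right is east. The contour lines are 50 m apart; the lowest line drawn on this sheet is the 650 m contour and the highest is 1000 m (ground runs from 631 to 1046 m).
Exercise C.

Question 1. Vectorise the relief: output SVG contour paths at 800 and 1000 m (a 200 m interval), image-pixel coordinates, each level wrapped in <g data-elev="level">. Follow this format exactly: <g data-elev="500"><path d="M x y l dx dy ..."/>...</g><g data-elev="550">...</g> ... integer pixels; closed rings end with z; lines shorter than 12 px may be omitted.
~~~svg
<g data-elev="800"><path d="M463 485l-9-8-15-10-9-4-13-4-19 0-26 8-16 1-17-3-14-7-27-24-7-12-6-15 0-17-7-19-4-16-3-6-11-14-10-49-8-26-6-10-5-2-18 1-28-2-7-3-16-13-12-4-25 6-22 3-25 9-7 0-5-2-9-5-5-8-4-9 0-11 5-35 13-28 1-7-6-3-27-3-17 10"/><path d="M17 463l61 13 6 4 0 5"/><path d="M127 39l5 4 7 2 20-2 8 2 50 26 8 7 7 34 2 36-2 11-6 17-2 34 3 12 8 15 4 2 16-2 25 11 28 2 25 4 18 1 28 7 12 6 20 20 9 4 20 5 8 5 4 7 2 7-5 36-4 8-12 8-5 6-5 13 0 12 3 13 12 23 8 4 17 2"/></g><g data-elev="1000"><path d="M106 420l7 0 2-2 0-4-17-31-6-7-4-3-6-1-4 1-4 4-1 5 0 5 3 6 18 19z"/><path d="M174 330l15-1 14-5 6-7-2-8-11-8-29-7-19-13-8-1-5 1-2 4 0 4 4 15 3 7 14 8 12 9z"/><path d="M375 166l8-1 8-6 3-7-1-8-5-9-15-14-8-3-7 0-3 3-2 5 8 27 5 8z"/><path d="M407 128l3 0 8-10 6-4 18-5 6-4 5-7-3-8-11-10-27-12-35-10-10 0-8 3-4 4-2 7 2 10 4 8 9 7 22 10 12 18z"/></g>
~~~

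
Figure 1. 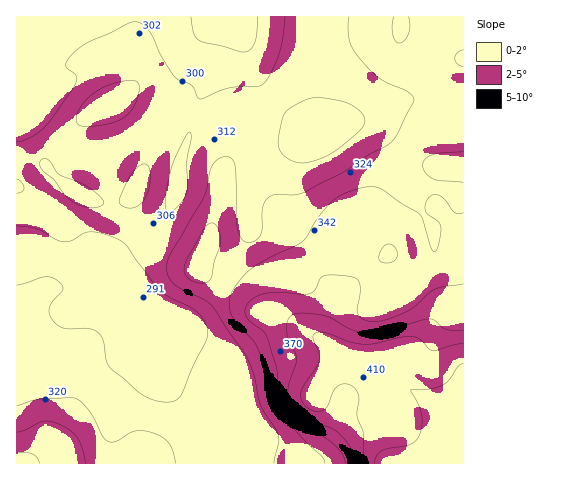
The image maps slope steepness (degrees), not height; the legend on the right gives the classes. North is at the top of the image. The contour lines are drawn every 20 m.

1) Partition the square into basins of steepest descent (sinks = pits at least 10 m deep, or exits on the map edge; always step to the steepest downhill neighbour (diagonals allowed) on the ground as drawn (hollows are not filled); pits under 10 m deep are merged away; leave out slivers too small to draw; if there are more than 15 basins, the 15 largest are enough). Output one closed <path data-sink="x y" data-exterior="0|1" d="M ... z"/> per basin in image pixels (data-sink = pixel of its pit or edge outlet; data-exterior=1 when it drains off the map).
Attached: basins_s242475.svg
<path data-sink="230 17" data-exterior="1" d="M463 16l-328 1-1 42 2 18-2 7-12 14-27 12-14 11-30 33-5 7 0 6 23 21 27 14 23 1 10-4 7-7-3 7 2 18 11 19 9 11 17 9 24 10 5 7 38 21 18 15 22 5 35 21-16-2-26 5-19 8-16 11-11 11-8 15-2 12-2 43-8 5-40 11-15 10 313-1z"/><path data-sink="17 252" data-exterior="1" d="M25 158l-9 1 0 304 134 1 22-13 41-11 3-5 1-47 9-20 11-11 28-17 33-7 14 1-33-20-22-5-18-15-38-21-5-7-24-10-17-9-9-11-11-19-2-7 0-14-14 7-18 0-12-4-29-19-17-17z"/><path data-sink="17 117" data-exterior="1" d="M134 16l-118 1 1 141 16 2 13 5 8-15 27-29 14-11 20-8 17-14 4-11-2-18z"/>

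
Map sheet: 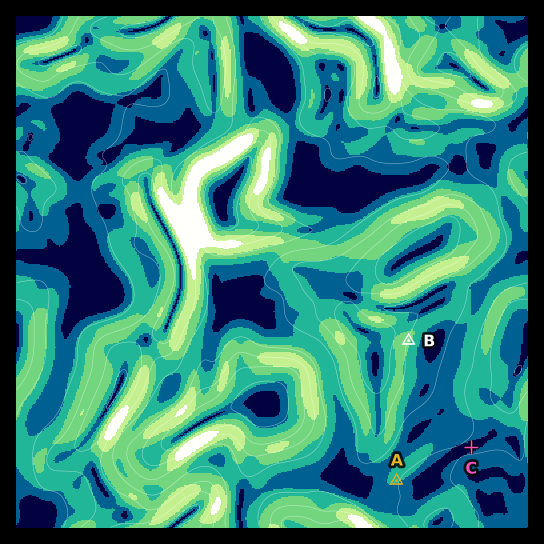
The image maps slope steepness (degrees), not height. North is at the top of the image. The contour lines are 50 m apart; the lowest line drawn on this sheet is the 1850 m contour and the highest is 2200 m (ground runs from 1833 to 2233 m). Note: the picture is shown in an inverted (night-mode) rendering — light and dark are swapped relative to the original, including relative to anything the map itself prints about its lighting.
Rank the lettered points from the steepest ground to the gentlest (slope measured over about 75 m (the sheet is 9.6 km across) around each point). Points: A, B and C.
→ B A C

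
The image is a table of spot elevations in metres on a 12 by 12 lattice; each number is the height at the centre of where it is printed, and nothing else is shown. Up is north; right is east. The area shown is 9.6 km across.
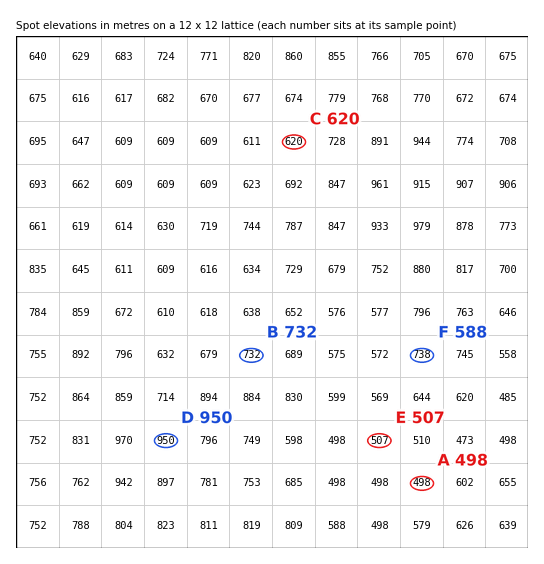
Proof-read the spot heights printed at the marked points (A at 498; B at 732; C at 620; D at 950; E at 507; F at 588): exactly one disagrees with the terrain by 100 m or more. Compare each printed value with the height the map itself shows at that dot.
F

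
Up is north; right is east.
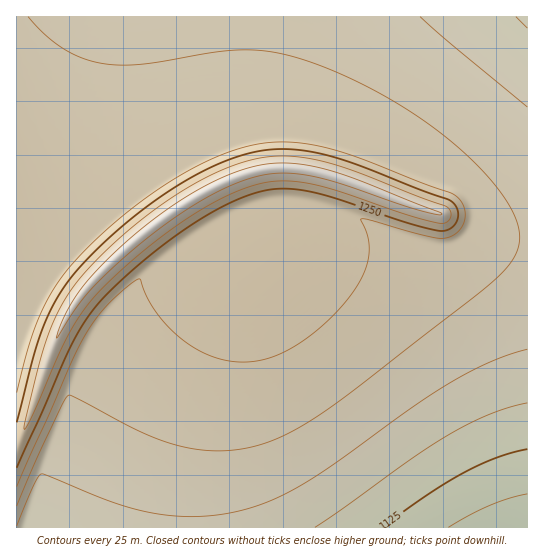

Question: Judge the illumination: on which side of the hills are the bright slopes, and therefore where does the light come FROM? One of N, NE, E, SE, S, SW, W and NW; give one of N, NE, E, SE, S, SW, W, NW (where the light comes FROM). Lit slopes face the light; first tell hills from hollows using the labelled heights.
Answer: NW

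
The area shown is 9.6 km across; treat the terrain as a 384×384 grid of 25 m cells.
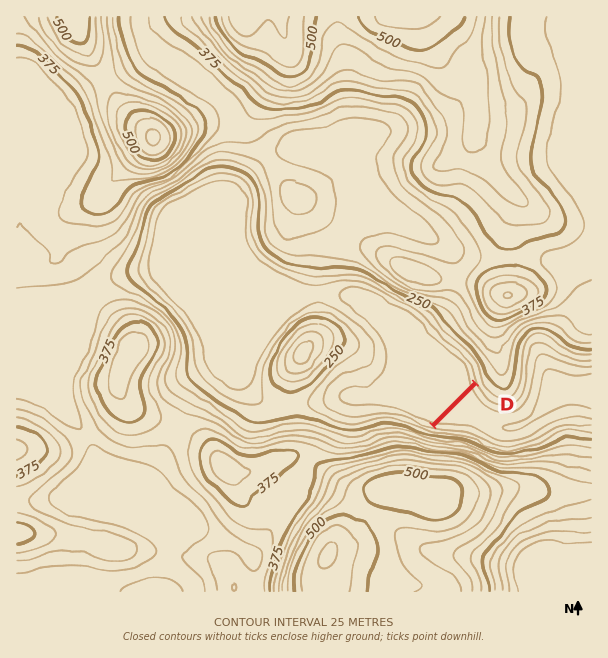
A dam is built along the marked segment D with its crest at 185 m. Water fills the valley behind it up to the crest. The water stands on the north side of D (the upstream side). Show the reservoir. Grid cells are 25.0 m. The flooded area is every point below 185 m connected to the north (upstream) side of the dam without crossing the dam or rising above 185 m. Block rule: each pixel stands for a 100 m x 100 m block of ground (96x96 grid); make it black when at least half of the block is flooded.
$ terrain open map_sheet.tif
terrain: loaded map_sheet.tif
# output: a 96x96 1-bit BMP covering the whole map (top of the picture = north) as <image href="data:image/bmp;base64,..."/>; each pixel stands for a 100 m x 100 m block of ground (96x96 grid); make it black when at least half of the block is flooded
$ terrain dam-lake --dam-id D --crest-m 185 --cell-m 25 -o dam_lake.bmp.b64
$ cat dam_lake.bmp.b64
<image width="96" height="96" href="data:image/bmp;base64,Qk2+BAAAAAAAAD4AAAAoAAAAYAAAAGAAAAABAAEAAAAAAIAEAAATCwAAEwsAAAIAAAAAAAAA////AAAAAAAAAAAAAAAAAAAAAAAAAAAAAAAAAAAAAAAAAAAAAAAAAAAAAAAAAAAAAAAAAAAAAAAAAAAAAAAAAAAAAAAAAAAAAAAAAAAAAAAAAAAAAAAAAAAAAAAAAAAAAAAAAAAAAAAAAAAAAAAAAAAAAAAAAAAAAAAAAAAAAAAAAAAAAAAAAAAAAAAAAAAAAAAAAAAAAAAAAAAAAAAAAAAAAAAAAAAAAAAAAAAAAAAAAAAAAAAAAAAAAAAAAAAAAAAAAAAAAAAAAAAAAAAAAAAAAAAAAAAAAAAAAAAAAAAAAAAAAAAAAAAAAAAAAAAAAAAAAAAAAAAAAAAAAAAAAAAAAAAAAAAAAAAAAAAAAAAAAAAAAAAAAAAAAAAAAAAAAAAAAAAAAAAAAAAAAAAAAAAAAAAAAAAAAAAAAAAAAAAAAAAAAAAAAAAAAAAAAAAAAAAAAAAAAAAAAAAAAAAAAAwAAAAAAAAAAAAAAH4AAAAAAAAAAAAD//8AAAAAAAAAAAAH//+AAAAAAAAAAAAH///AAAAAAAAAAAAH///gAAAAAAAAAAAD///wAAAAAAAAAAAA///wAAAAAAAAAAAAD//wAAAAAAAAAAAAD//gAAAAAAAAAAAAB//gAAAAAAAAAAAAB//AAAAAAAAAAAAAB/+AAAAAAAAAAAAAD/4AAAAAAAAAAAAAD/wAAAAAAAAAAAAAH/gAAAAAAAAAAAAAP/gAAAAAAAAAAAAAf/AAAAAAAAAAAAAA/8AAAAAAAAAAAAAD/4AAAAAAAAAAAAAH/gAAAAAAAAAAAAAP+AAAAAAAAAAAAAAH4AAAAAAAAAAAAAAAAAAAAAAAAAAAAAAAAAAAAAAAAAAAAAAAAAAAAAAAAAAAAAAAAAAAAAAAAAAAAAAAAAAAAAAAAAAAAAAAAAAAAAAAAAAAAAAAAAAAAAAAAAAAAAAAAAAAAAAAAAAAAAAAAAAAAAAAAAAAAAAAAAAAAAAAAAAAAAAAAAAAAAAAAAAAAAAAAAAAAAAAAAAAAAAAAAAAAAAAAAAAAAAAAAAAAAAAAAAAAAAAAAAAAAAAAAAAAAAAAAAAAAAAAAAAAAAAAAAAAAAAAAAAAAAAAAAAAAAAAAAAAAAAAAAAAAAAAAAAAAAAAAAAAAAAAAAAAAAAAAAAAAAAAAAAAAAAAAAAAAAAAAAAAAAAAAAAAAAAAAAAAAAAAAAAAAAAAAAAAAAAAAAAAAAAAAAAAAAAAAAAAAAAAAAAAAAAAAAAAAAAAAAAAAAAAAAAAAAAAAAAAAAAAAAAAAAAAAAAAAAAAAAAAAAAAAAAAAAAAAAAAAAAAAAAAAAAAAAAAAAAAAAAAAAAAAAAAAAAAAAAAAAAAAAAAAAAAAAAAAAAAAAAAAAAAAAAAAAAAAAAAAAAAAAAAAAAAAAAAAAAAAAAAAAAAAAAAAAAAAAAAAAAAAAAAAAAAAAAAAAAAAAAAAAAAAAAAAAAAAAAAAAAAAAAAAAAAAAAAAAAAAAAAAAAAAAAAAAAAAAAAAAAAAAAAAAAAAAAAAAAAAAAAAA="/>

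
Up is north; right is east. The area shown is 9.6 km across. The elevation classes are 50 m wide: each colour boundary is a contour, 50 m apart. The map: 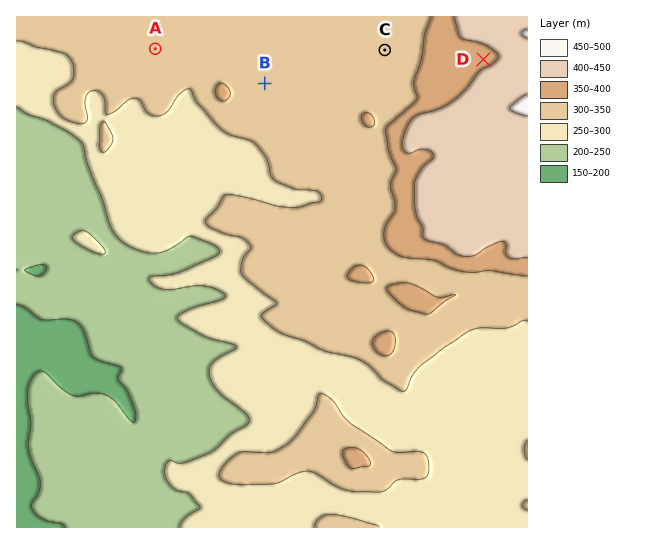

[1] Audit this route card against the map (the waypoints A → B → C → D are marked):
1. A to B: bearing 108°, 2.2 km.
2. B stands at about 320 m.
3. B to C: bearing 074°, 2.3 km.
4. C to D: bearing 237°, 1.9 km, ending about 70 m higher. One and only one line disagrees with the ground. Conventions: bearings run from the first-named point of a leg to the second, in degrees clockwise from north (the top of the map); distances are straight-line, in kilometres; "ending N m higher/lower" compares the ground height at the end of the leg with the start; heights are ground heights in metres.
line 4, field bearing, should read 95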